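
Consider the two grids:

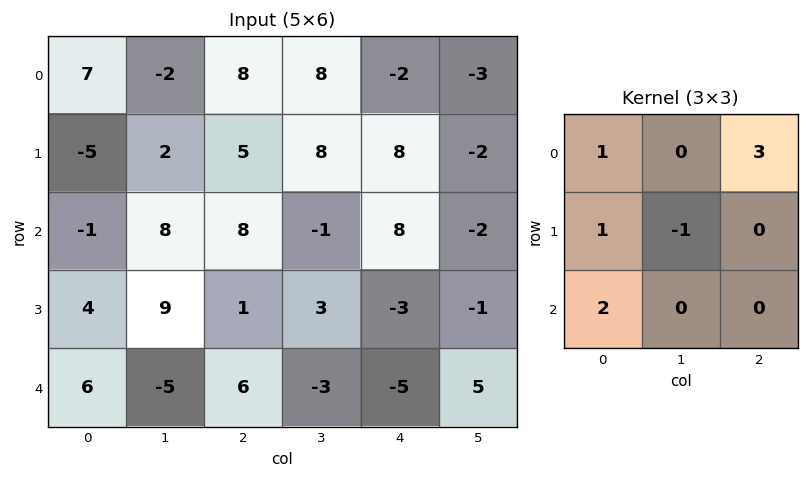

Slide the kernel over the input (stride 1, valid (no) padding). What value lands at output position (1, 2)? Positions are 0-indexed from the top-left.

The receptive field on the input at this output position is [5 8 8 / 8 -1 8 / 1 3 -3]. Elementwise product with the kernel and sum: 5·1 + 8·3 + 8·1 + -1·-1 + 1·2.

40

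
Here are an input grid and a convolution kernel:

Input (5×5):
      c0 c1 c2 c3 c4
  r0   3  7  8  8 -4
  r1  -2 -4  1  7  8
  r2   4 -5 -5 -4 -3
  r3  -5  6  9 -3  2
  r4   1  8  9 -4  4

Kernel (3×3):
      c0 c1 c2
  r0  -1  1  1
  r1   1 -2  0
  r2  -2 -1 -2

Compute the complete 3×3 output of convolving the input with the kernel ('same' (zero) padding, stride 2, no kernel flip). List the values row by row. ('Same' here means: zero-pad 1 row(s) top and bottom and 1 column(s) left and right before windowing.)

Output[0,0]: The receptive field on the zero-padded input at this output position is [0 0 0 / 0 3 7 / 0 -2 -4]. Elementwise product with the kernel and sum: 0·-1 + 0·1 + 0·1 + 0·1 + 3·-2 + 0·-2 + -2·-1 + -4·-2.
Output[0,1]: The receptive field on the zero-padded input at this output position is [0 0 0 / 7 8 8 / -4 1 7]. Elementwise product with the kernel and sum: 0·-1 + 0·1 + 0·1 + 7·1 + 8·-2 + -4·-2 + 1·-1 + 7·-2.

4 -16 -6
-21 2 7
-1 -10 -7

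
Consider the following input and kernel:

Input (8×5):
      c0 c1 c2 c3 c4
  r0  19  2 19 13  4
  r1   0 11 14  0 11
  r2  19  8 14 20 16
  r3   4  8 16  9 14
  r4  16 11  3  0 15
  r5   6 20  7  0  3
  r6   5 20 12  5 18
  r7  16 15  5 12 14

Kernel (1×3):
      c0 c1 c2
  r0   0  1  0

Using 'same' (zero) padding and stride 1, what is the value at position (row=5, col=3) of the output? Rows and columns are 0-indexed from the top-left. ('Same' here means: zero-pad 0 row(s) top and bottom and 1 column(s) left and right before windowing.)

0

The receptive field on the zero-padded input at this output position is [7 0 3]. Elementwise product with the kernel and sum: 0·1.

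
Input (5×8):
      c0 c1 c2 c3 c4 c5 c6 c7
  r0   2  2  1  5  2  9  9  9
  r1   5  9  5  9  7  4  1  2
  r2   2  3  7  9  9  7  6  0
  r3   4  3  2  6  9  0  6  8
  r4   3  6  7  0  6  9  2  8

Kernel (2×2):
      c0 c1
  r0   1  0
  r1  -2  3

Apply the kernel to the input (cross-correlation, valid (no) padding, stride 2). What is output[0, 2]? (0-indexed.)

The receptive field on the input at this output position is [2 9 / 7 4]. Elementwise product with the kernel and sum: 2·1 + 7·-2 + 4·3.

0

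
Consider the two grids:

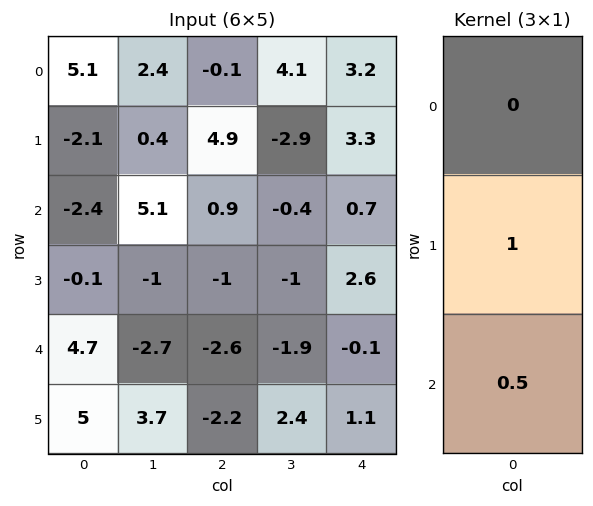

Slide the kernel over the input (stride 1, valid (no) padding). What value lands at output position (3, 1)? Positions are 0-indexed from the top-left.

The receptive field on the input at this output position is [-1 / -2.7 / 3.7]. Elementwise product with the kernel and sum: -2.7·1 + 3.7·0.5.

-0.85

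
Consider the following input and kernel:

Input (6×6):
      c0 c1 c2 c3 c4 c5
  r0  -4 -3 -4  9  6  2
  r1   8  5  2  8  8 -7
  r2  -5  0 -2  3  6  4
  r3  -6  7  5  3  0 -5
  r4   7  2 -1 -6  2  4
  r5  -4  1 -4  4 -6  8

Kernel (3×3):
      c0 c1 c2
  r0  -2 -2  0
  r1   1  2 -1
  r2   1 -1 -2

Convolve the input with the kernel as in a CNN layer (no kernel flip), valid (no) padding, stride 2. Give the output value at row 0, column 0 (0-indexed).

29

The receptive field on the input at this output position is [-4 -3 -4 / 8 5 2 / -5 0 -2]. Elementwise product with the kernel and sum: -4·-2 + -3·-2 + 8·1 + 5·2 + 2·-1 + -5·1 + 0·-1 + -2·-2.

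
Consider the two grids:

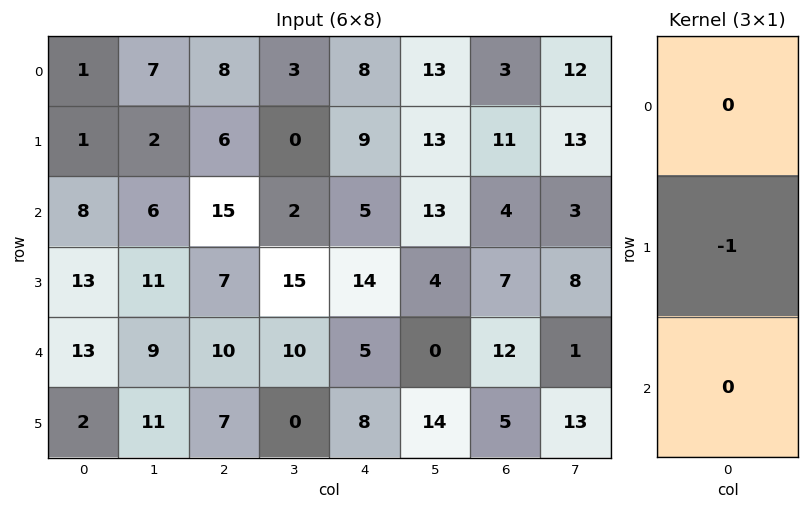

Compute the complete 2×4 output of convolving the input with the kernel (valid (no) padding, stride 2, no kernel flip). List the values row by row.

Output[0,0]: The receptive field on the input at this output position is [1 / 1 / 8]. Elementwise product with the kernel and sum: 1·-1.
Output[0,1]: The receptive field on the input at this output position is [8 / 6 / 15]. Elementwise product with the kernel and sum: 6·-1.

-1 -6 -9 -11
-13 -7 -14 -7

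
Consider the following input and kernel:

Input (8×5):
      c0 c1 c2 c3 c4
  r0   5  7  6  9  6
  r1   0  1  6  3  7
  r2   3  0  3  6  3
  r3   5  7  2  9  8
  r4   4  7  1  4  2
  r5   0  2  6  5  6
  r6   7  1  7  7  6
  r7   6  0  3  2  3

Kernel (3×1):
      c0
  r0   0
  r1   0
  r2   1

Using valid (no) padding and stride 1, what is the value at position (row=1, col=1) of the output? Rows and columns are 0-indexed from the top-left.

The receptive field on the input at this output position is [1 / 0 / 7]. Elementwise product with the kernel and sum: 7·1.

7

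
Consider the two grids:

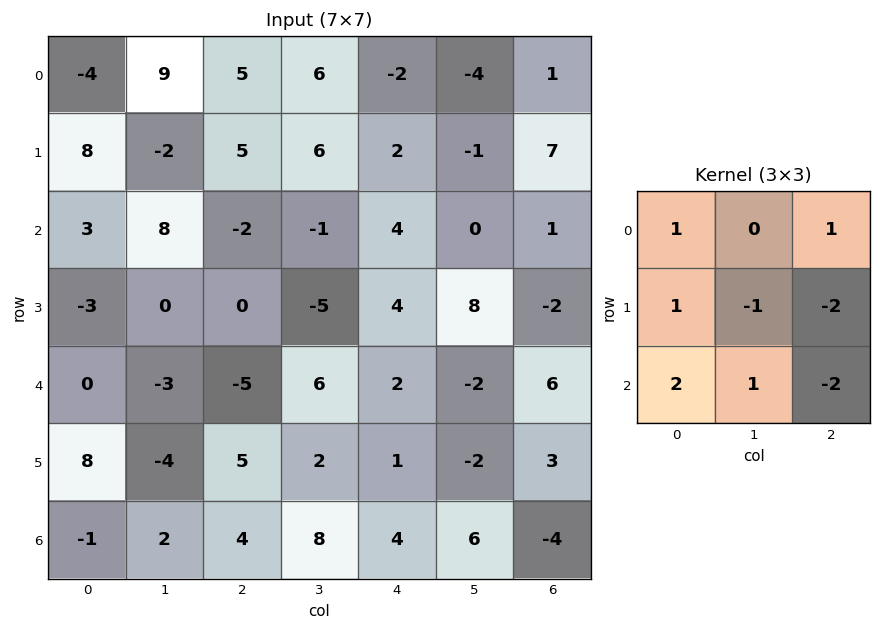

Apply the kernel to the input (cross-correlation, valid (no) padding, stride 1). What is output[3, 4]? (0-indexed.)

-12

The receptive field on the input at this output position is [4 8 -2 / 2 -2 6 / 1 -2 3]. Elementwise product with the kernel and sum: 4·1 + -2·1 + 2·1 + -2·-1 + 6·-2 + 1·2 + -2·1 + 3·-2.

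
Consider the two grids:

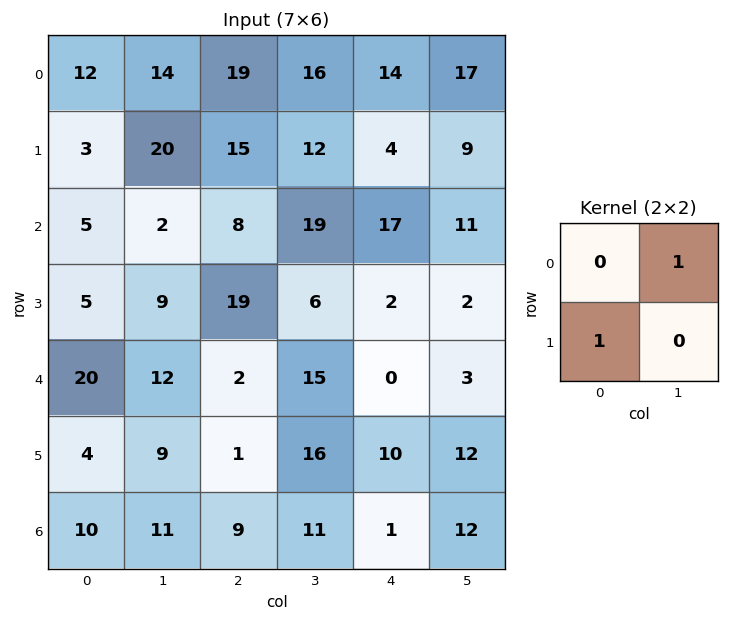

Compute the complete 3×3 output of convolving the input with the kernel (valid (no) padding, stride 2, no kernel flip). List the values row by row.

Output[0,0]: The receptive field on the input at this output position is [12 14 / 3 20]. Elementwise product with the kernel and sum: 14·1 + 3·1.
Output[0,1]: The receptive field on the input at this output position is [19 16 / 15 12]. Elementwise product with the kernel and sum: 16·1 + 15·1.

17 31 21
7 38 13
16 16 13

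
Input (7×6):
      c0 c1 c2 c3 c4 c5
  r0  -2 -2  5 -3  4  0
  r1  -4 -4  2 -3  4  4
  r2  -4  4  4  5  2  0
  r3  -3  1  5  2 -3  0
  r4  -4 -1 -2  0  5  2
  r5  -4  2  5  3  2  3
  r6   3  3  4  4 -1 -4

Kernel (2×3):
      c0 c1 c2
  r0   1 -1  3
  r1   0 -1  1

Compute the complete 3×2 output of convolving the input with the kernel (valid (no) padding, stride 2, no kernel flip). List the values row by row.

Output[0,0]: The receptive field on the input at this output position is [-2 -2 5 / -4 -4 2]. Elementwise product with the kernel and sum: -2·1 + -2·-1 + 5·3 + -4·-1 + 2·1.
Output[0,1]: The receptive field on the input at this output position is [5 -3 4 / 2 -3 4]. Elementwise product with the kernel and sum: 5·1 + -3·-1 + 4·3 + -3·-1 + 4·1.

21 27
8 0
-6 12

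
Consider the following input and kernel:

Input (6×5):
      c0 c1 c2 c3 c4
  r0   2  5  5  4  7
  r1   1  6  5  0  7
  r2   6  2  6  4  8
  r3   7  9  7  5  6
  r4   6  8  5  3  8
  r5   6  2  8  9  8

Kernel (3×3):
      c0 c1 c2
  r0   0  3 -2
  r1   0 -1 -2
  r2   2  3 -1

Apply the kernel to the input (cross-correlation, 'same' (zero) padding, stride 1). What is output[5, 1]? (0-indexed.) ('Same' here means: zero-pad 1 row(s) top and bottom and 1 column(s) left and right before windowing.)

-4

The receptive field on the zero-padded input at this output position is [6 8 5 / 6 2 8 / 0 0 0]. Elementwise product with the kernel and sum: 8·3 + 5·-2 + 2·-1 + 8·-2 + 0·2 + 0·3 + 0·-1.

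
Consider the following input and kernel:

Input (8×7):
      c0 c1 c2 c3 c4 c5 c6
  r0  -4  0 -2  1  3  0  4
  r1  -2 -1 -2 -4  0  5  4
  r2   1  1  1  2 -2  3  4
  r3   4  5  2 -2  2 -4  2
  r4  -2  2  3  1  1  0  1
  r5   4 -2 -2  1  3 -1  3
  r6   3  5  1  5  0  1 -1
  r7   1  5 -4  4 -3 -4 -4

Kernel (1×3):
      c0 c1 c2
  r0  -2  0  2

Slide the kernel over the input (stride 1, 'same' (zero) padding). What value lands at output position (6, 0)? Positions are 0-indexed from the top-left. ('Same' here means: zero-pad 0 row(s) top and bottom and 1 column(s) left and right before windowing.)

The receptive field on the zero-padded input at this output position is [0 3 5]. Elementwise product with the kernel and sum: 0·-2 + 5·2.

10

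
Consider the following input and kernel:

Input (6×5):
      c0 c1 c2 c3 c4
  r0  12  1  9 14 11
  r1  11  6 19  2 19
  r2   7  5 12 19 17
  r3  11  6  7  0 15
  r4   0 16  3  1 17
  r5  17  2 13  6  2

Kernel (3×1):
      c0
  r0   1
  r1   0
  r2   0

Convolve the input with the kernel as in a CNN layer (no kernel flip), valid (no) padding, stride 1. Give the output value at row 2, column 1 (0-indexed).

The receptive field on the input at this output position is [5 / 6 / 16]. Elementwise product with the kernel and sum: 5·1.

5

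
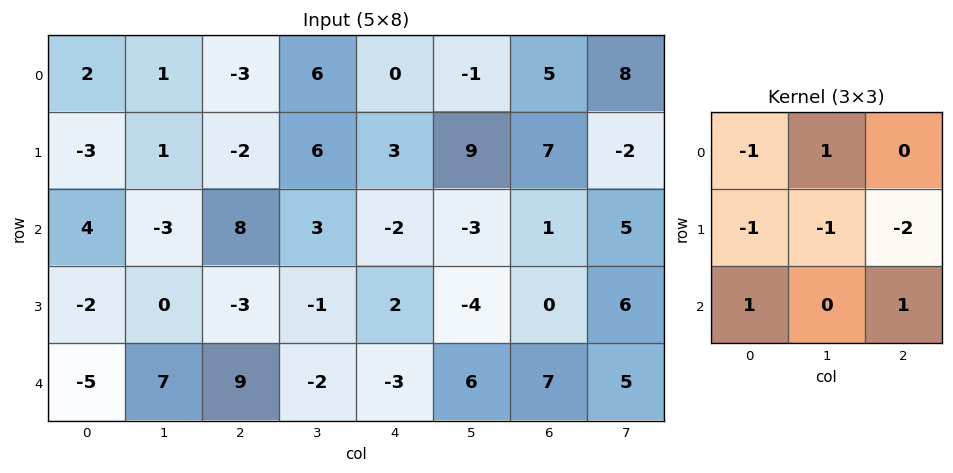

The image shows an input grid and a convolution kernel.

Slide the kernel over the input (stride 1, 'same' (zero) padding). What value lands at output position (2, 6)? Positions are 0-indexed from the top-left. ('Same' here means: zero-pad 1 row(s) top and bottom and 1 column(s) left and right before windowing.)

The receptive field on the zero-padded input at this output position is [9 7 -2 / -3 1 5 / -4 0 6]. Elementwise product with the kernel and sum: 9·-1 + 7·1 + -3·-1 + 1·-1 + 5·-2 + -4·1 + 6·1.

-8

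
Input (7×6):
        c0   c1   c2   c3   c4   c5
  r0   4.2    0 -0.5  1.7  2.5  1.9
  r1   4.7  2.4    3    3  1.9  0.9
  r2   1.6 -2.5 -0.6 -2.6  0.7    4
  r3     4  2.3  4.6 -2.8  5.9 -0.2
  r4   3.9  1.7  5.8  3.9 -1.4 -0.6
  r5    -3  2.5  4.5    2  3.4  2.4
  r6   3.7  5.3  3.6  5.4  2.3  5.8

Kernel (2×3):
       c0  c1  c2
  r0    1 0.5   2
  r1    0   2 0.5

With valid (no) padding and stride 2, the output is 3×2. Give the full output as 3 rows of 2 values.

Output[0,0]: The receptive field on the input at this output position is [4.2 0 -0.5 / 4.7 2.4 3]. Elementwise product with the kernel and sum: 4.2·1 + 0·0.5 + -0.5·2 + 2.4·2 + 3·0.5.
Output[0,1]: The receptive field on the input at this output position is [-0.5 1.7 2.5 / 3 3 1.9]. Elementwise product with the kernel and sum: -0.5·1 + 1.7·0.5 + 2.5·2 + 3·2 + 1.9·0.5.

9.5 12.3
6.05 -3.15
23.6 10.65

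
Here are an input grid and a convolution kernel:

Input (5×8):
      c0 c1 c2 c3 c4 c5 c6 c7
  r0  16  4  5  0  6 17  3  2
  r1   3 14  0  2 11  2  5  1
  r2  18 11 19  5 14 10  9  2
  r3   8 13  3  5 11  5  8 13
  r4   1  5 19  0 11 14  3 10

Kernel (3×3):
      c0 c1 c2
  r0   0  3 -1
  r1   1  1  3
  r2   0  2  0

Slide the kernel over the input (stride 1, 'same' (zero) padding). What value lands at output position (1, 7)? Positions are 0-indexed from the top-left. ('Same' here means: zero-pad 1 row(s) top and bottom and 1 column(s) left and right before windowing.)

16

The receptive field on the zero-padded input at this output position is [3 2 0 / 5 1 0 / 9 2 0]. Elementwise product with the kernel and sum: 2·3 + 0·-1 + 5·1 + 1·1 + 0·3 + 2·2.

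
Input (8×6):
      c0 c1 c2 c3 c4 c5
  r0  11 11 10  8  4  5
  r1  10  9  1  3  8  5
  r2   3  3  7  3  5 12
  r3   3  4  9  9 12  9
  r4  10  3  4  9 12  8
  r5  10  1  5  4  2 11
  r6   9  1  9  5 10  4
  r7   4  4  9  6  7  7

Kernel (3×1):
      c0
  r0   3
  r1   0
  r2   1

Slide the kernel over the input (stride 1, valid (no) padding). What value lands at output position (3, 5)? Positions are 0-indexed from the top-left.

The receptive field on the input at this output position is [9 / 8 / 11]. Elementwise product with the kernel and sum: 9·3 + 11·1.

38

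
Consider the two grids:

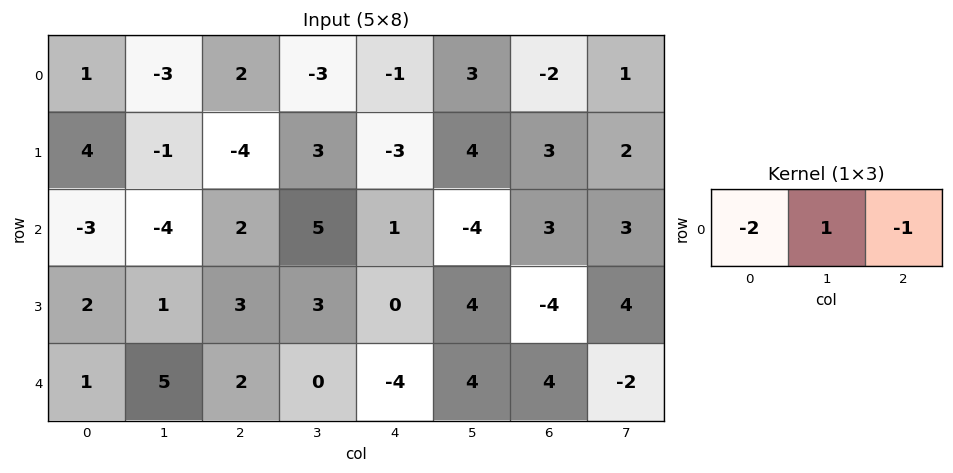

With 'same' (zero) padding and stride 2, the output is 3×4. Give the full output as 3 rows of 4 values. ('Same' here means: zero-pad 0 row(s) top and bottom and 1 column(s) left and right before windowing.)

4 11 2 -9
1 5 -5 8
-4 -8 -8 -2

Output[0,0]: The receptive field on the zero-padded input at this output position is [0 1 -3]. Elementwise product with the kernel and sum: 0·-2 + 1·1 + -3·-1.
Output[0,1]: The receptive field on the zero-padded input at this output position is [-3 2 -3]. Elementwise product with the kernel and sum: -3·-2 + 2·1 + -3·-1.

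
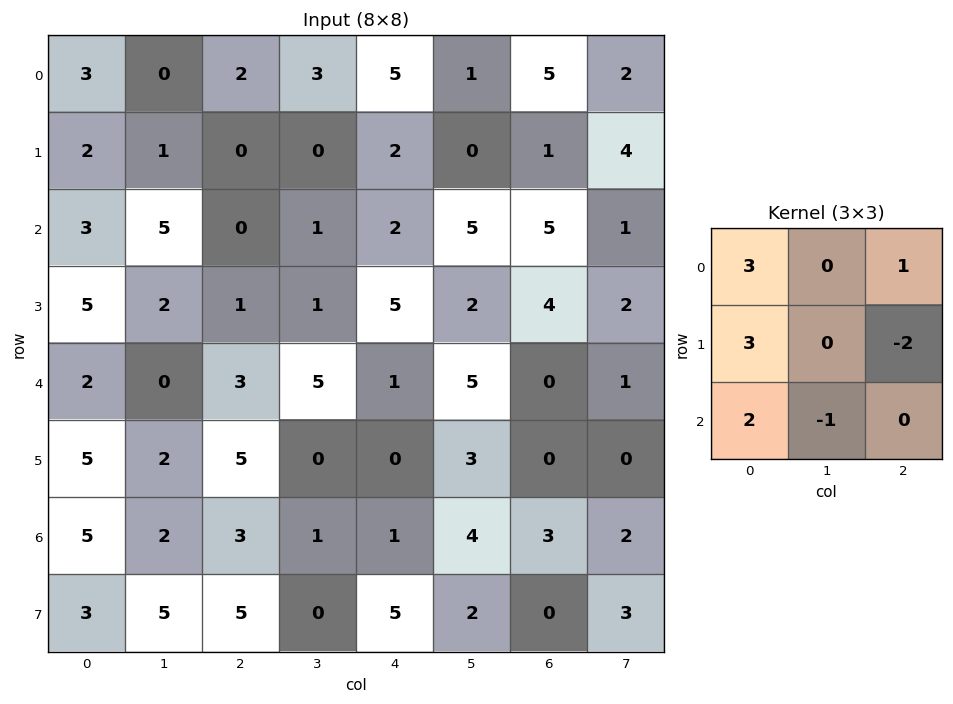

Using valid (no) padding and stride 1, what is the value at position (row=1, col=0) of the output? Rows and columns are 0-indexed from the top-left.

The receptive field on the input at this output position is [2 1 0 / 3 5 0 / 5 2 1]. Elementwise product with the kernel and sum: 2·3 + 0·1 + 3·3 + 0·-2 + 5·2 + 2·-1.

23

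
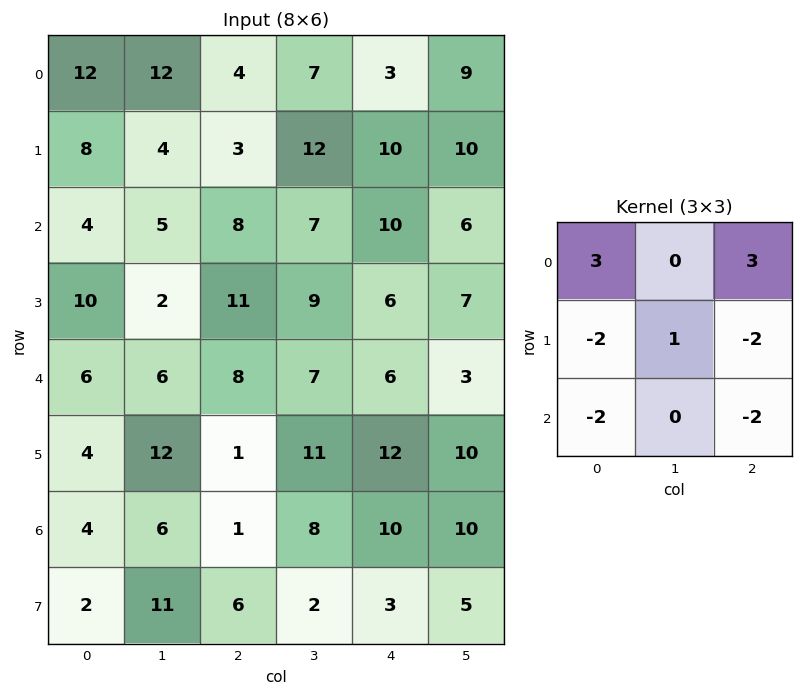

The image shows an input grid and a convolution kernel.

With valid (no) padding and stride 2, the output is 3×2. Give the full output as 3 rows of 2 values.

6 -29
-32 1
34 5

Output[0,0]: The receptive field on the input at this output position is [12 12 4 / 8 4 3 / 4 5 8]. Elementwise product with the kernel and sum: 12·3 + 4·3 + 8·-2 + 4·1 + 3·-2 + 4·-2 + 8·-2.
Output[0,1]: The receptive field on the input at this output position is [4 7 3 / 3 12 10 / 8 7 10]. Elementwise product with the kernel and sum: 4·3 + 3·3 + 3·-2 + 12·1 + 10·-2 + 8·-2 + 10·-2.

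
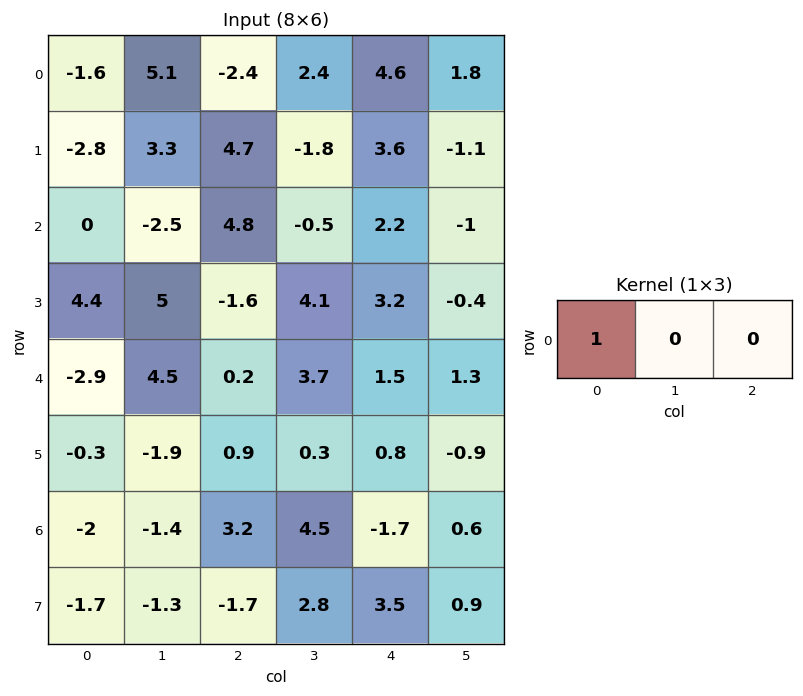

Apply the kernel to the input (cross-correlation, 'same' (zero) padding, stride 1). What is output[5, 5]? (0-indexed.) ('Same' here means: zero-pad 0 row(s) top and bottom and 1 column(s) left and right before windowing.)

0.8

The receptive field on the zero-padded input at this output position is [0.8 -0.9 0]. Elementwise product with the kernel and sum: 0.8·1.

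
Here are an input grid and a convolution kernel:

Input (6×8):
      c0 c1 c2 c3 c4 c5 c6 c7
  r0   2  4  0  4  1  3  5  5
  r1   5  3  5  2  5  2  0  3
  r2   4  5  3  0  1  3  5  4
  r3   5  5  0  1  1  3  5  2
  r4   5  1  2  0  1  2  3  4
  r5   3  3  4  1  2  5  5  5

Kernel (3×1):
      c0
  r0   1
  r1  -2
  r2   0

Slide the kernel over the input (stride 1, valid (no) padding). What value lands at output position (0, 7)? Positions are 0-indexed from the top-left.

The receptive field on the input at this output position is [5 / 3 / 4]. Elementwise product with the kernel and sum: 5·1 + 3·-2.

-1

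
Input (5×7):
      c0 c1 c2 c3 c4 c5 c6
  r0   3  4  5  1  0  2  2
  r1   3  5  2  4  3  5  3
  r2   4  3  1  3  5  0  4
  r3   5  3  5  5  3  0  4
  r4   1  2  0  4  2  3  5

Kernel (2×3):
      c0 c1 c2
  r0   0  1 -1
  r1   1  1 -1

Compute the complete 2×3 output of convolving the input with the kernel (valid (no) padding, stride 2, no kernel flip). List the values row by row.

Output[0,0]: The receptive field on the input at this output position is [3 4 5 / 3 5 2]. Elementwise product with the kernel and sum: 4·1 + 5·-1 + 3·1 + 5·1 + 2·-1.
Output[0,1]: The receptive field on the input at this output position is [5 1 0 / 2 4 3]. Elementwise product with the kernel and sum: 1·1 + 0·-1 + 2·1 + 4·1 + 3·-1.

5 4 5
5 5 -5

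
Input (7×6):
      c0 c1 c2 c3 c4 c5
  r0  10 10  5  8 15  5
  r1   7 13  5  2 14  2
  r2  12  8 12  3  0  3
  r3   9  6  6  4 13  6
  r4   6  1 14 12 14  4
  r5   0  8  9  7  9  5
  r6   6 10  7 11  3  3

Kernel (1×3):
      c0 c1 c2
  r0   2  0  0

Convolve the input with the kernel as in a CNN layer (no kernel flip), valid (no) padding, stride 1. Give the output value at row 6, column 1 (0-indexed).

The receptive field on the input at this output position is [10 7 11]. Elementwise product with the kernel and sum: 10·2.

20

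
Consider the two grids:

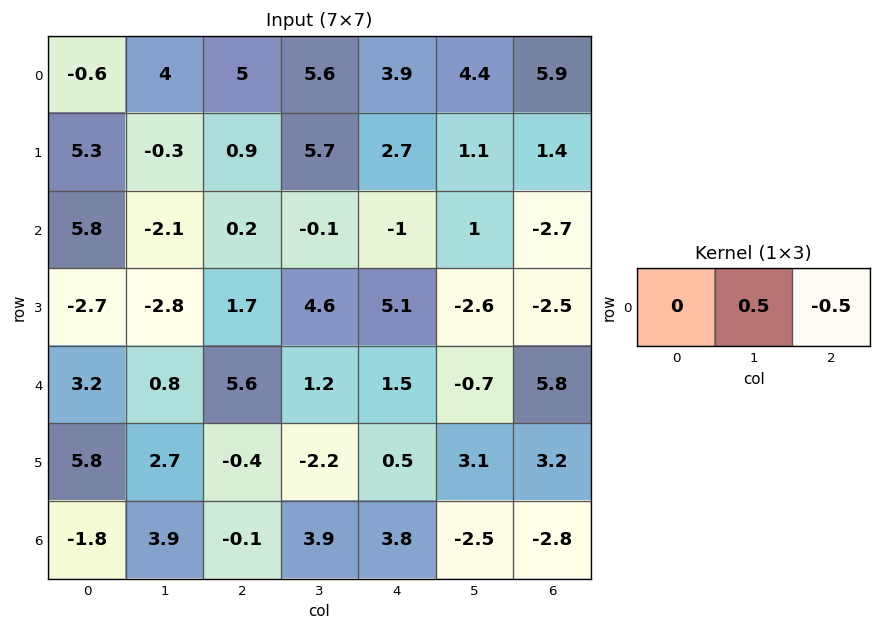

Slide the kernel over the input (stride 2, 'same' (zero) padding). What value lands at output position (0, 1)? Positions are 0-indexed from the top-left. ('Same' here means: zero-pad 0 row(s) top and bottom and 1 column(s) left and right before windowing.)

The receptive field on the zero-padded input at this output position is [4 5 5.6]. Elementwise product with the kernel and sum: 5·0.5 + 5.6·-0.5.

-0.3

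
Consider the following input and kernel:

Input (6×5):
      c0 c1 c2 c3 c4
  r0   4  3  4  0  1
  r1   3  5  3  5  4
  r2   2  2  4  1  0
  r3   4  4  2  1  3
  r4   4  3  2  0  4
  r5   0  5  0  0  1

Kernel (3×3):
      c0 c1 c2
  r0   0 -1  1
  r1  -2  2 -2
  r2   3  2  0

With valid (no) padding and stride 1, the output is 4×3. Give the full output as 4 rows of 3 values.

9 -4 11
10 20 1
16 4 -3
2 12 -10

Output[0,0]: The receptive field on the input at this output position is [4 3 4 / 3 5 3 / 2 2 4]. Elementwise product with the kernel and sum: 3·-1 + 4·1 + 3·-2 + 5·2 + 3·-2 + 2·3 + 2·2.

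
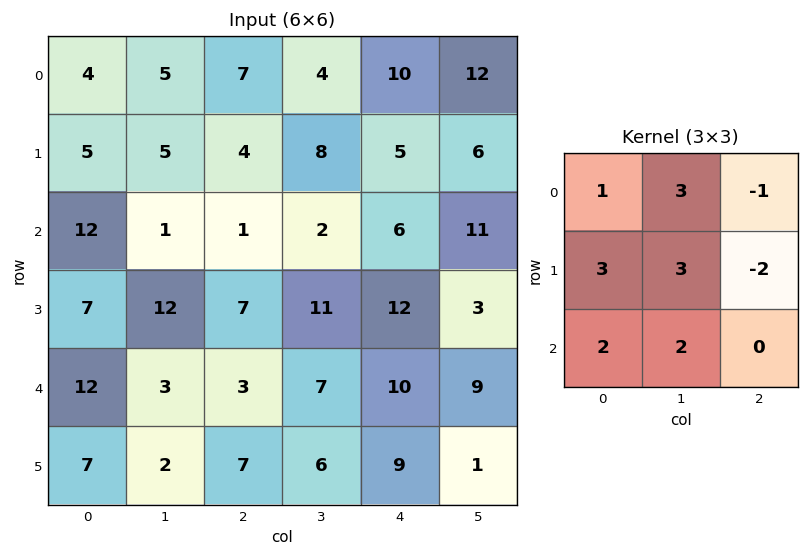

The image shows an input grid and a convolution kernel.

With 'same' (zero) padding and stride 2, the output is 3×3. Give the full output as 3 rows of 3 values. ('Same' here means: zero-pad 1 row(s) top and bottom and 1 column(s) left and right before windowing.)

Output[0,0]: The receptive field on the zero-padded input at this output position is [0 0 0 / 0 4 5 / 0 5 5]. Elementwise product with the kernel and sum: 0·1 + 0·3 + 0·-1 + 0·3 + 4·3 + 5·-2 + 0·2 + 5·2.
Output[0,1]: The receptive field on the zero-padded input at this output position is [0 0 0 / 5 7 4 / 5 4 8]. Elementwise product with the kernel and sum: 0·1 + 0·3 + 0·-1 + 5·3 + 7·3 + 4·-2 + 5·2 + 4·2.

12 46 44
58 49 65
53 44 107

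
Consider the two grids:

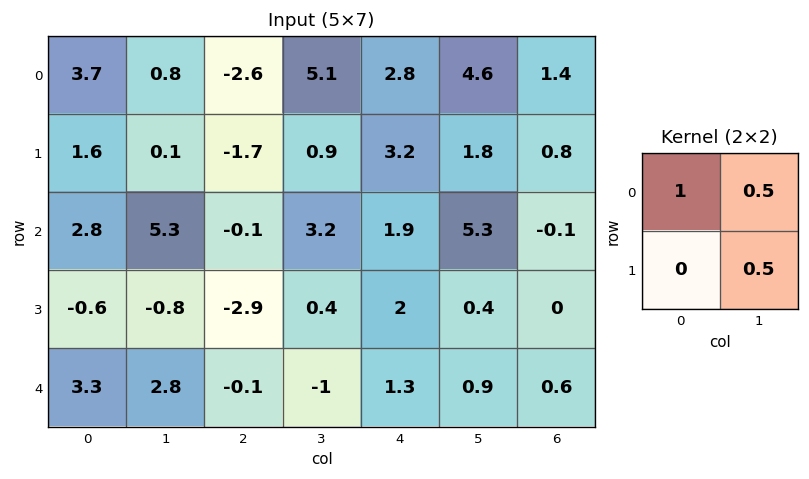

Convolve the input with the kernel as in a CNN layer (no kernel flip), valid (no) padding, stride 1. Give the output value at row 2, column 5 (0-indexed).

5.25

The receptive field on the input at this output position is [5.3 -0.1 / 0.4 0]. Elementwise product with the kernel and sum: 5.3·1 + -0.1·0.5 + 0·0.5.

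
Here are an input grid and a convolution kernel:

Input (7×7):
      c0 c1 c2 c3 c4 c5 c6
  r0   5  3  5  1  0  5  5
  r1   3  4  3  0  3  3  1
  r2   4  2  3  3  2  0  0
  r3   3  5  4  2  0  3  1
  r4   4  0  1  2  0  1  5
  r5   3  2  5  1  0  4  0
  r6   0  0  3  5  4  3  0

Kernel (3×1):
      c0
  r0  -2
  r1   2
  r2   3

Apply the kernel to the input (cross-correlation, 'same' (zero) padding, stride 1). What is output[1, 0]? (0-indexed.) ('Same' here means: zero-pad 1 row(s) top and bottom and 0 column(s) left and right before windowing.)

8

The receptive field on the zero-padded input at this output position is [5 / 3 / 4]. Elementwise product with the kernel and sum: 5·-2 + 3·2 + 4·3.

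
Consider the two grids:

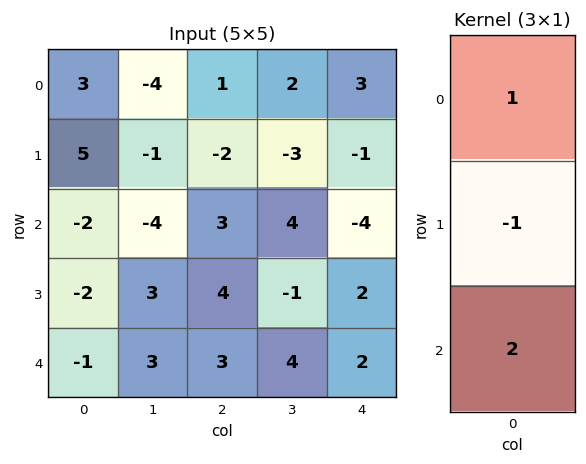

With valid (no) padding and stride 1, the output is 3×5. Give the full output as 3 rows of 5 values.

Output[0,0]: The receptive field on the input at this output position is [3 / 5 / -2]. Elementwise product with the kernel and sum: 3·1 + 5·-1 + -2·2.

-6 -11 9 13 -4
3 9 3 -9 7
-2 -1 5 13 -2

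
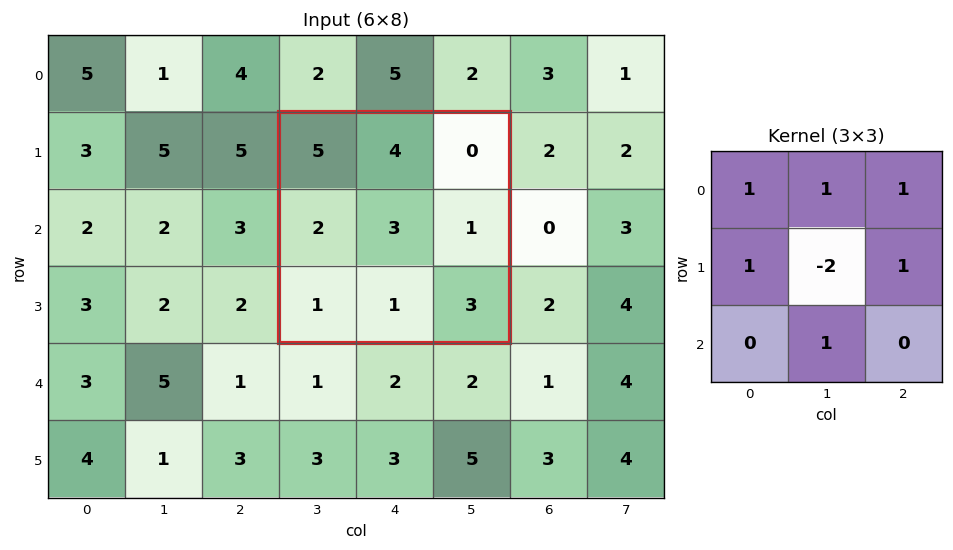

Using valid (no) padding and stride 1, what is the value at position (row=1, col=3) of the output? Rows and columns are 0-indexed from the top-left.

7

The receptive field on the input at this output position is [5 4 0 / 2 3 1 / 1 1 3]. Elementwise product with the kernel and sum: 5·1 + 4·1 + 0·1 + 2·1 + 3·-2 + 1·1 + 1·1.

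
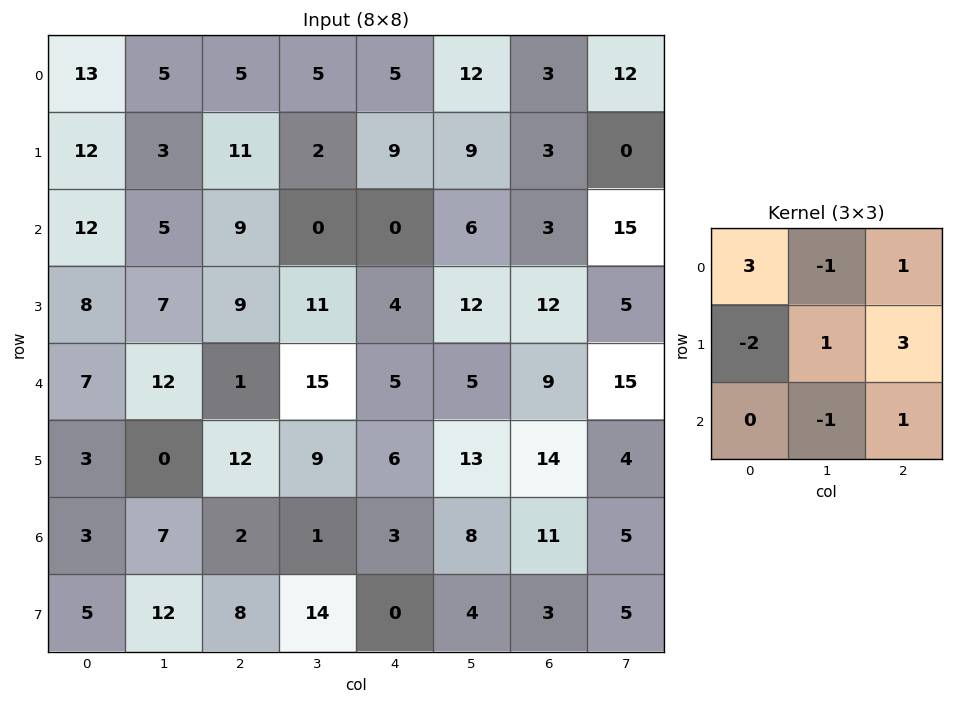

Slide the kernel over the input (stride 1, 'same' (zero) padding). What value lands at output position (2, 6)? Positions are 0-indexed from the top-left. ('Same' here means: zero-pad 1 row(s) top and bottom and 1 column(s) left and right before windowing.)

The receptive field on the zero-padded input at this output position is [9 3 0 / 6 3 15 / 12 12 5]. Elementwise product with the kernel and sum: 9·3 + 3·-1 + 0·1 + 6·-2 + 3·1 + 15·3 + 12·-1 + 5·1.

53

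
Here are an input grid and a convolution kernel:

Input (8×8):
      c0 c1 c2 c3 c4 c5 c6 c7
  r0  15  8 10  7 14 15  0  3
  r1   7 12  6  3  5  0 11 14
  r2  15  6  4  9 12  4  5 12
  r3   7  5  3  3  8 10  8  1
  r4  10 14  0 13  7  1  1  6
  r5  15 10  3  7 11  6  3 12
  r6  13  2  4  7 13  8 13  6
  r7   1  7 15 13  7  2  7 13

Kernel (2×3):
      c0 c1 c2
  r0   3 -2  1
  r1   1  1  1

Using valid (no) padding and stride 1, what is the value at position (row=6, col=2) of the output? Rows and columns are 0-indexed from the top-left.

The receptive field on the input at this output position is [4 7 13 / 15 13 7]. Elementwise product with the kernel and sum: 4·3 + 7·-2 + 13·1 + 15·1 + 13·1 + 7·1.

46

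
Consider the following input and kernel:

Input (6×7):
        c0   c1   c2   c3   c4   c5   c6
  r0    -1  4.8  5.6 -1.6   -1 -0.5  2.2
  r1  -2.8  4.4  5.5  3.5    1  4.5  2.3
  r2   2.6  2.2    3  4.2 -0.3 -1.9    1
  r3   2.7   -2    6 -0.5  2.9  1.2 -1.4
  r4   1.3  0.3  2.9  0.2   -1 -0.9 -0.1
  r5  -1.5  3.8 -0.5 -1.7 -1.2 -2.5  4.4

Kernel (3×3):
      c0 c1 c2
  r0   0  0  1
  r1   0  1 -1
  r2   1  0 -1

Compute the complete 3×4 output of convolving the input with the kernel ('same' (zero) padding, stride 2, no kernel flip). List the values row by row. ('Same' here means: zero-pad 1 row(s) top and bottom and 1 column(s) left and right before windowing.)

Output[0,0]: The receptive field on the zero-padded input at this output position is [0 0 0 / 0 -1 4.8 / 0 -2.8 4.4]. Elementwise product with the kernel and sum: 0·1 + -1·1 + 4.8·-1 + 0·1 + 4.4·-1.

-10.2 8.1 -1.5 6.7
6.8 0.8 4.4 2.2
-4.8 7.7 1.9 -2.6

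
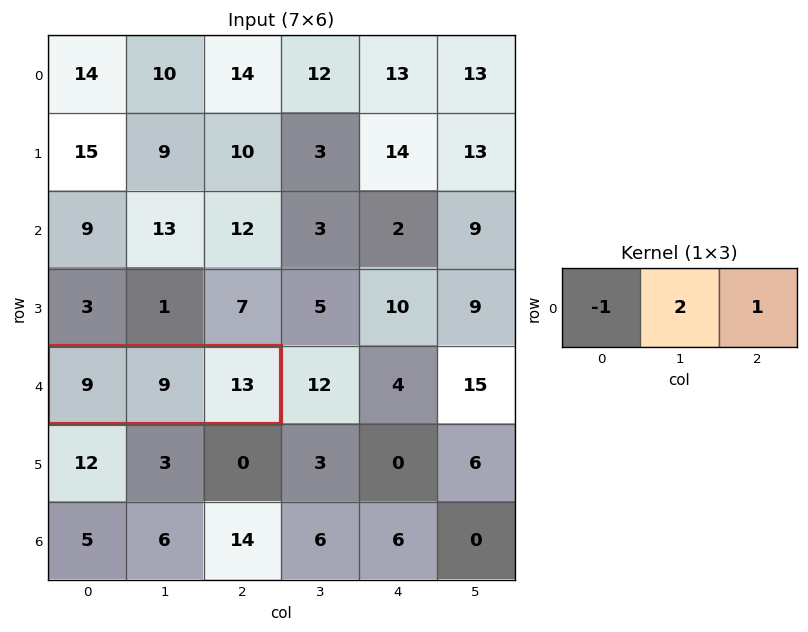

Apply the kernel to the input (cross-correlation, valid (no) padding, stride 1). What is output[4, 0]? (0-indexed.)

The receptive field on the input at this output position is [9 9 13]. Elementwise product with the kernel and sum: 9·-1 + 9·2 + 13·1.

22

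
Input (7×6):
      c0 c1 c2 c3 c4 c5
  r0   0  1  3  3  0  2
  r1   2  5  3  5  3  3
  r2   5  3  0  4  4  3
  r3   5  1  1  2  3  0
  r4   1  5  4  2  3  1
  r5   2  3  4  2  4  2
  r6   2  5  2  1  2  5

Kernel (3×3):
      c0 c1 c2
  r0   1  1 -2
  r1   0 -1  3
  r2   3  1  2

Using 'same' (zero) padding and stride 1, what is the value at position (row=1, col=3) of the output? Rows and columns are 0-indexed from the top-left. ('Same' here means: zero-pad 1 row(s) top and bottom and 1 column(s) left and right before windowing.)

The receptive field on the zero-padded input at this output position is [3 3 0 / 3 5 3 / 0 4 4]. Elementwise product with the kernel and sum: 3·1 + 3·1 + 0·-2 + 5·-1 + 3·3 + 0·3 + 4·1 + 4·2.

22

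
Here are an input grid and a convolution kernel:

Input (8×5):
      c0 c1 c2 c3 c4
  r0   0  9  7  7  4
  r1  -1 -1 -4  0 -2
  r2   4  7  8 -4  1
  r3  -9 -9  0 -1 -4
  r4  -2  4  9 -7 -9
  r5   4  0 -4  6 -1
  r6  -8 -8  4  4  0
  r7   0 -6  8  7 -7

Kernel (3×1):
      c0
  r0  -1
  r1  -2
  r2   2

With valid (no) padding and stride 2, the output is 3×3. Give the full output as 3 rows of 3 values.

10 17 2
10 10 -11
-22 7 11

Output[0,0]: The receptive field on the input at this output position is [0 / -1 / 4]. Elementwise product with the kernel and sum: 0·-1 + -1·-2 + 4·2.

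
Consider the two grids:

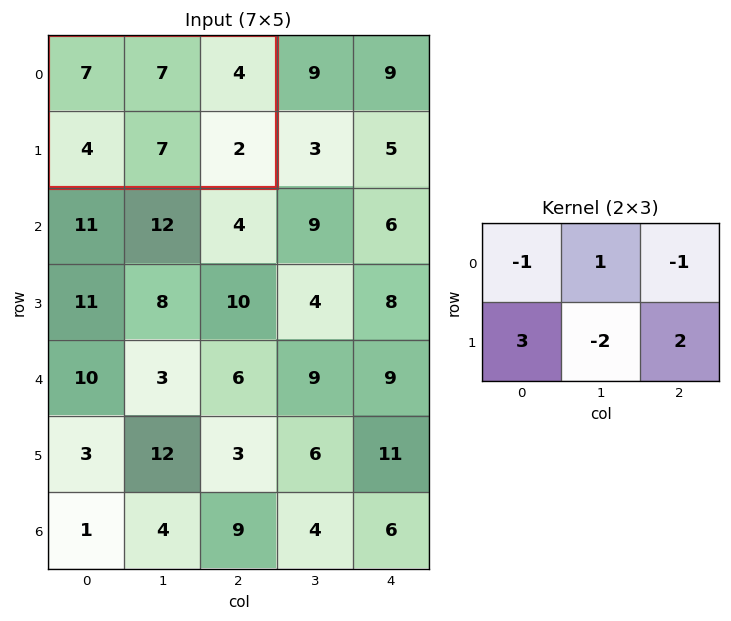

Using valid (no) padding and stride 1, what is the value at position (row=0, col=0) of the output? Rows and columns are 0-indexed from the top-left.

-2

The receptive field on the input at this output position is [7 7 4 / 4 7 2]. Elementwise product with the kernel and sum: 7·-1 + 7·1 + 4·-1 + 4·3 + 7·-2 + 2·2.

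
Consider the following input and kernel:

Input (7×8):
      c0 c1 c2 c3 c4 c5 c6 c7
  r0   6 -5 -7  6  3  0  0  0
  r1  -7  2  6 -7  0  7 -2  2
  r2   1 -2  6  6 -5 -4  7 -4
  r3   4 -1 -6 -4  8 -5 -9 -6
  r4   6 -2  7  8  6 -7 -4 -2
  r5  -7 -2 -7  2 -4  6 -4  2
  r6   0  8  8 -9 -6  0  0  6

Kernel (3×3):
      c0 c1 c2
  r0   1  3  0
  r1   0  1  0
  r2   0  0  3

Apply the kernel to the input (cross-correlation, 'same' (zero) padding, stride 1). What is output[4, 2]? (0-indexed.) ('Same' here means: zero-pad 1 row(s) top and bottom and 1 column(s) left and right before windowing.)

The receptive field on the zero-padded input at this output position is [-1 -6 -4 / -2 7 8 / -2 -7 2]. Elementwise product with the kernel and sum: -1·1 + -6·3 + 7·1 + 2·3.

-6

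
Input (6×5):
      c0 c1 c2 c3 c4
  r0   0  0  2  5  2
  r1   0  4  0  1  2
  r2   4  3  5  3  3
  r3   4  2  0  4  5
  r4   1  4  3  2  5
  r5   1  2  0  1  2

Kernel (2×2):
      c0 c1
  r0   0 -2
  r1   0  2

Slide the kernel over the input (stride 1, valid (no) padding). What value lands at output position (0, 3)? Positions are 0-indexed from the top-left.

The receptive field on the input at this output position is [5 2 / 1 2]. Elementwise product with the kernel and sum: 2·-2 + 2·2.

0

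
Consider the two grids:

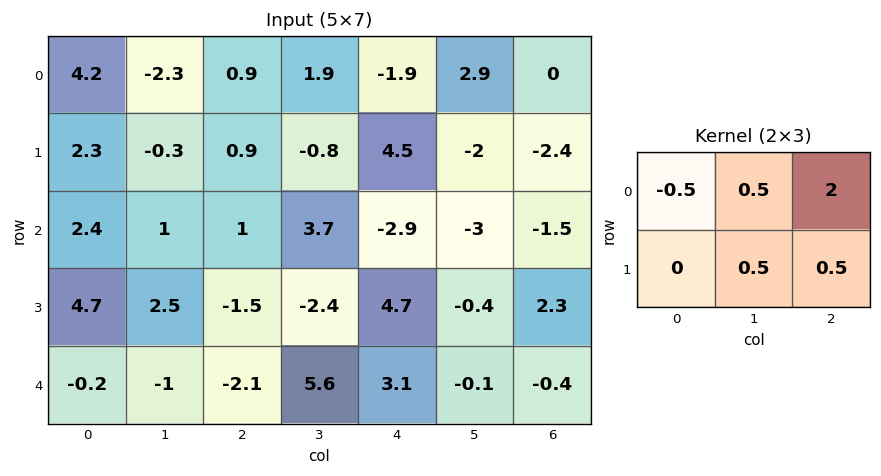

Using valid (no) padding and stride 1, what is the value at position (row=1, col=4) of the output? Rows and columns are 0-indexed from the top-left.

The receptive field on the input at this output position is [4.5 -2 -2.4 / -2.9 -3 -1.5]. Elementwise product with the kernel and sum: 4.5·-0.5 + -2·0.5 + -2.4·2 + -3·0.5 + -1.5·0.5.

-10.3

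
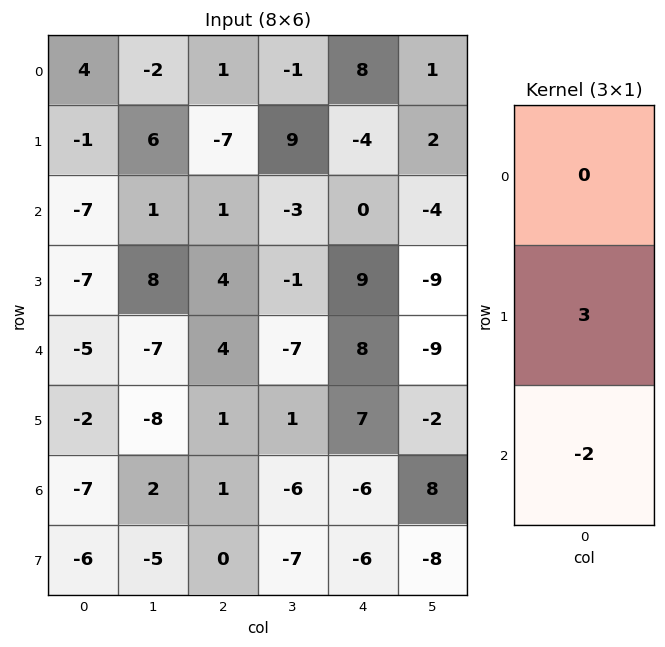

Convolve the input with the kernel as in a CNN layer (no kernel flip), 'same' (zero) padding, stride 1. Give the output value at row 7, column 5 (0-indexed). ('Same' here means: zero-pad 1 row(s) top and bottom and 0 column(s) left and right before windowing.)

The receptive field on the zero-padded input at this output position is [8 / -8 / 0]. Elementwise product with the kernel and sum: -8·3 + 0·-2.

-24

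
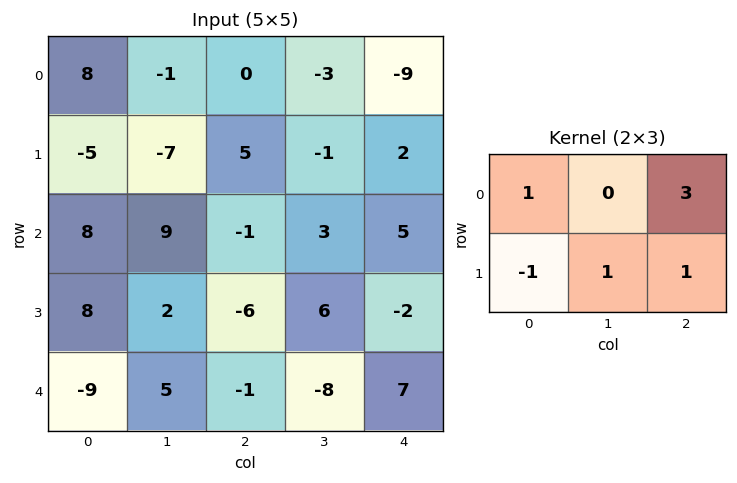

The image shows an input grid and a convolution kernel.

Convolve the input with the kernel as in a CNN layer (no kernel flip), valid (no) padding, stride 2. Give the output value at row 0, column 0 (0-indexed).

11

The receptive field on the input at this output position is [8 -1 0 / -5 -7 5]. Elementwise product with the kernel and sum: 8·1 + 0·3 + -5·-1 + -7·1 + 5·1.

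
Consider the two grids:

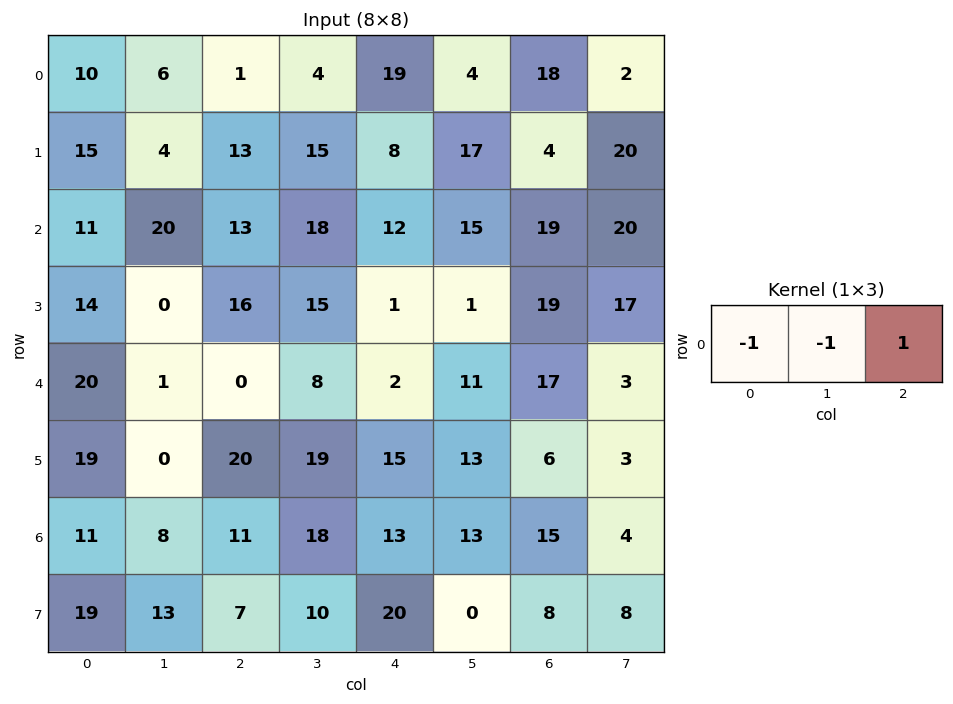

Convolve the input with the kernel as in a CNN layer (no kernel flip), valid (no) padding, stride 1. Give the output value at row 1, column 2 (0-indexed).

-20

The receptive field on the input at this output position is [13 15 8]. Elementwise product with the kernel and sum: 13·-1 + 15·-1 + 8·1.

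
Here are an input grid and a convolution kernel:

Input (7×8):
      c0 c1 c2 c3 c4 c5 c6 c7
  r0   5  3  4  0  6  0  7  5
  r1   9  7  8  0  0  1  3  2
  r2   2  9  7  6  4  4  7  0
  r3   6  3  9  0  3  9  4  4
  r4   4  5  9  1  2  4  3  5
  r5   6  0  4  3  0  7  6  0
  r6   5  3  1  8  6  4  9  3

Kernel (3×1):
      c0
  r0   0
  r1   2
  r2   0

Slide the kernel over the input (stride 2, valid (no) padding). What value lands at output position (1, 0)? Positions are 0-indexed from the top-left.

12

The receptive field on the input at this output position is [2 / 6 / 4]. Elementwise product with the kernel and sum: 6·2.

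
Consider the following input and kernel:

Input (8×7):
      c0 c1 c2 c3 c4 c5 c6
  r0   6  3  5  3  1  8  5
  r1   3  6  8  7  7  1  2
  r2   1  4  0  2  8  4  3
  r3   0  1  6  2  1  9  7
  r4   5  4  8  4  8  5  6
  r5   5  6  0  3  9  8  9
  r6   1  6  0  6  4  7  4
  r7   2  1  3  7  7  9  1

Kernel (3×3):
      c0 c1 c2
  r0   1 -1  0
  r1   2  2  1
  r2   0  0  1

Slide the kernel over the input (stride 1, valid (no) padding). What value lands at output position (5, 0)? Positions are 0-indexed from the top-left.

The receptive field on the input at this output position is [5 6 0 / 1 6 0 / 2 1 3]. Elementwise product with the kernel and sum: 5·1 + 6·-1 + 1·2 + 6·2 + 0·1 + 3·1.

16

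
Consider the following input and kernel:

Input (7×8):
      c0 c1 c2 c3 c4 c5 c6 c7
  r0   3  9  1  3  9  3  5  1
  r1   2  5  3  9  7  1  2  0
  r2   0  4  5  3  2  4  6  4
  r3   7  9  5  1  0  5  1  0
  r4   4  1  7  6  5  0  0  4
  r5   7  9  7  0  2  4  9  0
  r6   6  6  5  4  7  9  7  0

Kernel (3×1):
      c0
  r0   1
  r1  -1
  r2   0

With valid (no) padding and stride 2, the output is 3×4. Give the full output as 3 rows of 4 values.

Output[0,0]: The receptive field on the input at this output position is [3 / 2 / 0]. Elementwise product with the kernel and sum: 3·1 + 2·-1.

1 -2 2 3
-7 0 2 5
-3 0 3 -9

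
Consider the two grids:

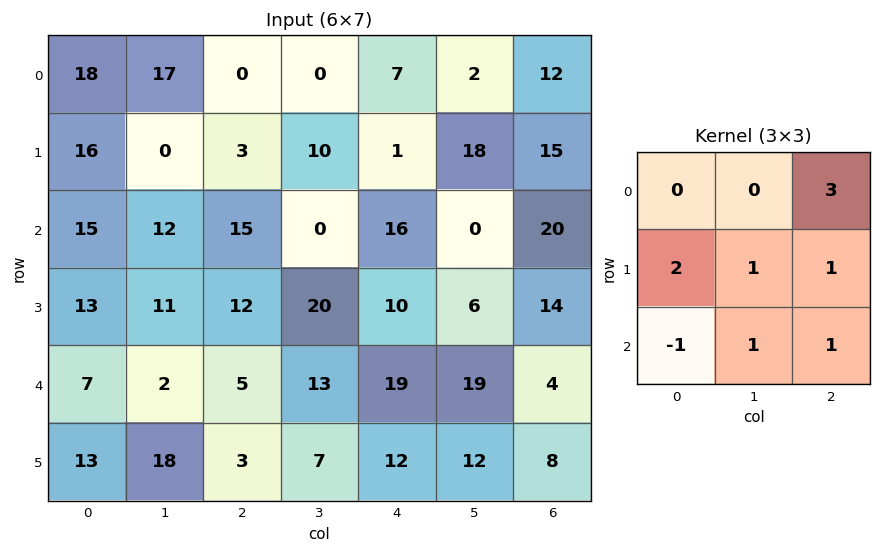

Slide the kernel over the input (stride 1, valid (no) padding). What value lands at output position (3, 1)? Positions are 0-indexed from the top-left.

The receptive field on the input at this output position is [11 12 20 / 2 5 13 / 18 3 7]. Elementwise product with the kernel and sum: 20·3 + 2·2 + 5·1 + 13·1 + 18·-1 + 3·1 + 7·1.

74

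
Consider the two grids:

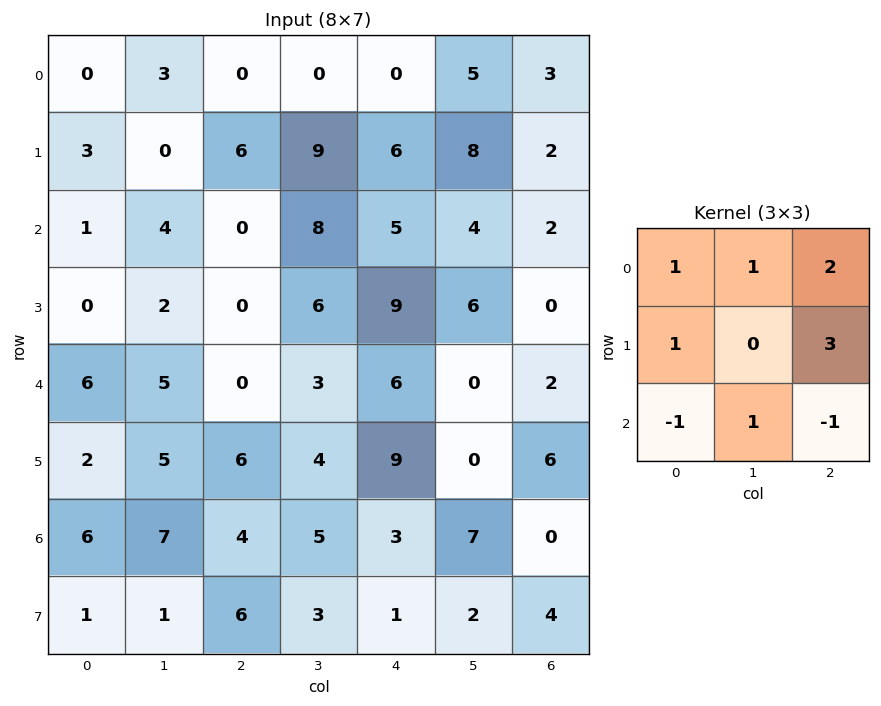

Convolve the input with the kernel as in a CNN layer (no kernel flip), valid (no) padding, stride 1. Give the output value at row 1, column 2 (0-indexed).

The receptive field on the input at this output position is [6 9 6 / 0 8 5 / 0 6 9]. Elementwise product with the kernel and sum: 6·1 + 9·1 + 6·2 + 0·1 + 5·3 + 0·-1 + 6·1 + 9·-1.

39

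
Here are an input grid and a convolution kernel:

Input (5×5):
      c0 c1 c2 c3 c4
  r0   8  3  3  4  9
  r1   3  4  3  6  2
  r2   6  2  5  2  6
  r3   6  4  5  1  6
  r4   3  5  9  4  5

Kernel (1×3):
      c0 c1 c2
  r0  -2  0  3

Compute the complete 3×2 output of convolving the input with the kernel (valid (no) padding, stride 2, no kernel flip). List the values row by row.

-7 21
3 8
21 -3

Output[0,0]: The receptive field on the input at this output position is [8 3 3]. Elementwise product with the kernel and sum: 8·-2 + 3·3.
Output[0,1]: The receptive field on the input at this output position is [3 4 9]. Elementwise product with the kernel and sum: 3·-2 + 9·3.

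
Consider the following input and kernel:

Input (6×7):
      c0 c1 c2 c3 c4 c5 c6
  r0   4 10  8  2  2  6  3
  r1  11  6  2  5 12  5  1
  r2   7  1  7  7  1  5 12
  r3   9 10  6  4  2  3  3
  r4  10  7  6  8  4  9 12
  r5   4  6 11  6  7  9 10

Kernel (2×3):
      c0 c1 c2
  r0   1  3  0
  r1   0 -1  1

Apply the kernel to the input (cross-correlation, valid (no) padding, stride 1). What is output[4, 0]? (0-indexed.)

The receptive field on the input at this output position is [10 7 6 / 4 6 11]. Elementwise product with the kernel and sum: 10·1 + 7·3 + 6·-1 + 11·1.

36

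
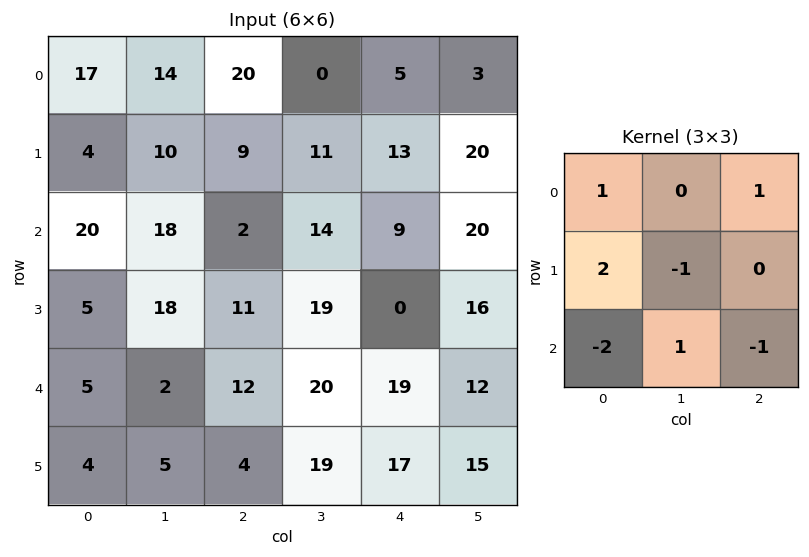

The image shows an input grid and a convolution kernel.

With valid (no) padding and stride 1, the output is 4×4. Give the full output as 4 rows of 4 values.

Output[0,0]: The receptive field on the input at this output position is [17 14 20 / 4 10 9 / 20 18 2]. Elementwise product with the kernel and sum: 17·1 + 20·1 + 4·2 + 10·-1 + 20·-2 + 18·1 + 2·-1.
Output[0,1]: The receptive field on the input at this output position is [14 20 0 / 10 9 11 / 18 2 14]. Elementwise product with the kernel and sum: 14·1 + 0·1 + 10·2 + 9·-1 + 18·-2 + 2·1 + 14·-1.

11 -23 33 -27
32 11 9 -4
-6 45 -9 39
17 4 9 20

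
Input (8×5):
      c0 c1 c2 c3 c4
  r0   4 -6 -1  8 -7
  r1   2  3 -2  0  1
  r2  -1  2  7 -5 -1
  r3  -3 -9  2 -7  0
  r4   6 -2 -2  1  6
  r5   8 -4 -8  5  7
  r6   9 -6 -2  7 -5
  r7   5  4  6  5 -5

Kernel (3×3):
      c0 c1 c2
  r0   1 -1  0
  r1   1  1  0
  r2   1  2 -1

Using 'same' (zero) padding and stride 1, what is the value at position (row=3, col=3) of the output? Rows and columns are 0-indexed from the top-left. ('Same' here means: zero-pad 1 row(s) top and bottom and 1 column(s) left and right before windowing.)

1

The receptive field on the zero-padded input at this output position is [7 -5 -1 / 2 -7 0 / -2 1 6]. Elementwise product with the kernel and sum: 7·1 + -5·-1 + 2·1 + -7·1 + -2·1 + 1·2 + 6·-1.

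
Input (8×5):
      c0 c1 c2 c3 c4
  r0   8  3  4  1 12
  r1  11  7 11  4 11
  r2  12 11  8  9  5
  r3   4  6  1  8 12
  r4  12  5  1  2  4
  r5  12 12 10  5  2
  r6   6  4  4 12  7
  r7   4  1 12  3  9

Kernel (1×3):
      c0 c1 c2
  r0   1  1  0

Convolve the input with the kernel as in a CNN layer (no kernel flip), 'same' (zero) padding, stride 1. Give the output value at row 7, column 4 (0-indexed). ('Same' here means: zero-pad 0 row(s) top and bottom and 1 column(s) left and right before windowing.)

12

The receptive field on the zero-padded input at this output position is [3 9 0]. Elementwise product with the kernel and sum: 3·1 + 9·1.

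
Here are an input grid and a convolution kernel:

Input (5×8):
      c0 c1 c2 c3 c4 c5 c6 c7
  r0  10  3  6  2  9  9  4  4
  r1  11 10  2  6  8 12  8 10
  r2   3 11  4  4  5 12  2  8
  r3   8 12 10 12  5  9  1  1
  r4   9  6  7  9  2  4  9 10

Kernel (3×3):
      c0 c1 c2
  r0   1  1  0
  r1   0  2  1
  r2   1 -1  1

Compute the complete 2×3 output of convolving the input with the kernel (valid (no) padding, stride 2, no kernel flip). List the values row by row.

31 33 45
58 37 43

Output[0,0]: The receptive field on the input at this output position is [10 3 6 / 11 10 2 / 3 11 4]. Elementwise product with the kernel and sum: 10·1 + 3·1 + 10·2 + 2·1 + 3·1 + 11·-1 + 4·1.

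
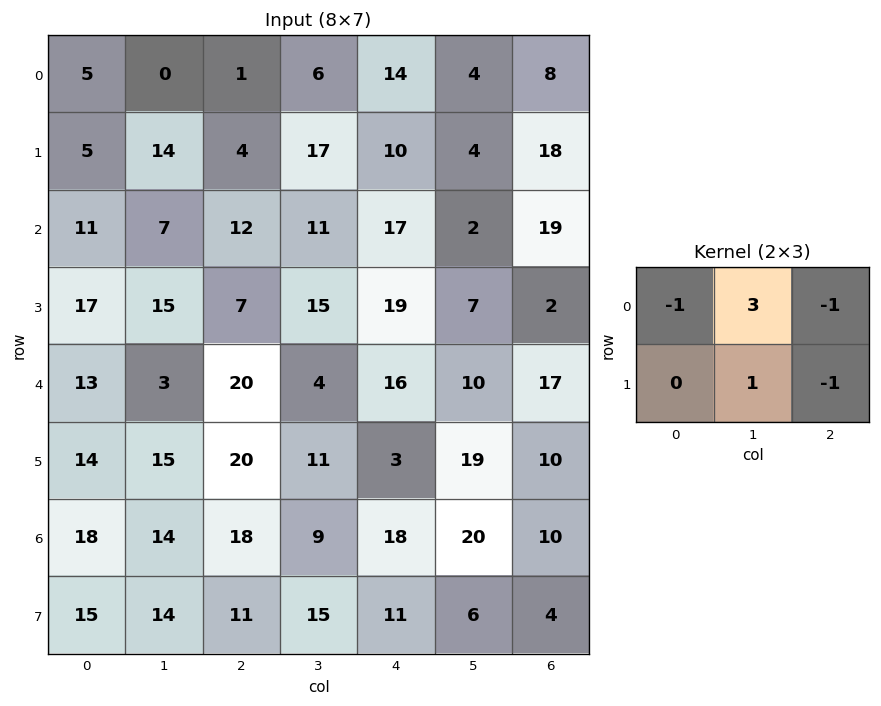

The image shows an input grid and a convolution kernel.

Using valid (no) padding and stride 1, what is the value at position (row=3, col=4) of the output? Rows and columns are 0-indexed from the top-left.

The receptive field on the input at this output position is [19 7 2 / 16 10 17]. Elementwise product with the kernel and sum: 19·-1 + 7·3 + 2·-1 + 10·1 + 17·-1.

-7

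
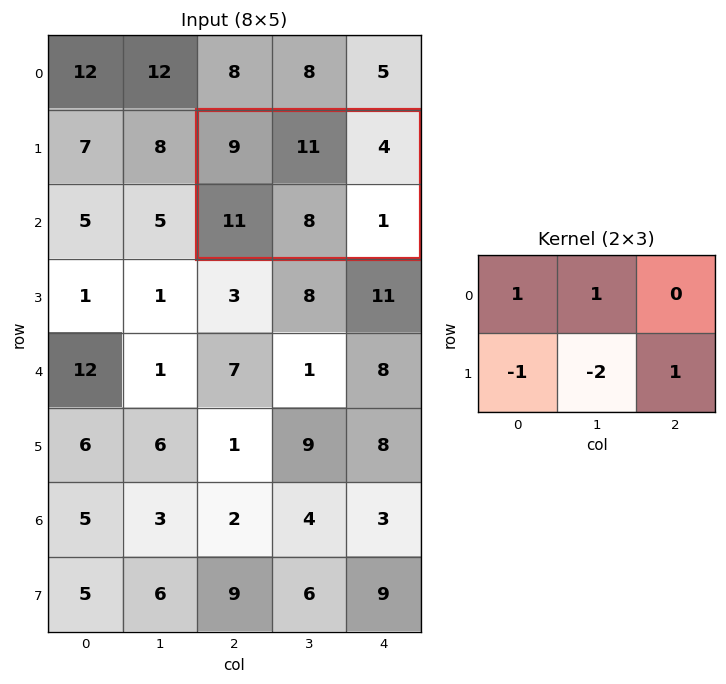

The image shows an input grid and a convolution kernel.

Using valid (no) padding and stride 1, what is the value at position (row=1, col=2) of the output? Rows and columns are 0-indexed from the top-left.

-6

The receptive field on the input at this output position is [9 11 4 / 11 8 1]. Elementwise product with the kernel and sum: 9·1 + 11·1 + 11·-1 + 8·-2 + 1·1.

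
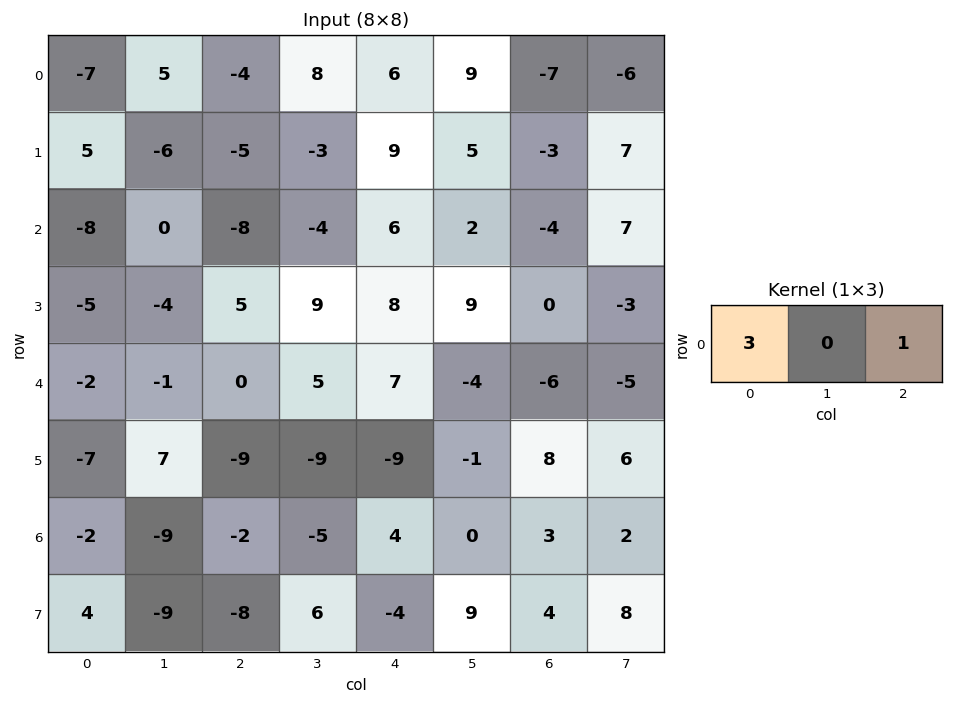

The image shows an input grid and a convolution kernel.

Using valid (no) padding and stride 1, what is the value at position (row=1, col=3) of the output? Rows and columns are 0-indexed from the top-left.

The receptive field on the input at this output position is [-3 9 5]. Elementwise product with the kernel and sum: -3·3 + 5·1.

-4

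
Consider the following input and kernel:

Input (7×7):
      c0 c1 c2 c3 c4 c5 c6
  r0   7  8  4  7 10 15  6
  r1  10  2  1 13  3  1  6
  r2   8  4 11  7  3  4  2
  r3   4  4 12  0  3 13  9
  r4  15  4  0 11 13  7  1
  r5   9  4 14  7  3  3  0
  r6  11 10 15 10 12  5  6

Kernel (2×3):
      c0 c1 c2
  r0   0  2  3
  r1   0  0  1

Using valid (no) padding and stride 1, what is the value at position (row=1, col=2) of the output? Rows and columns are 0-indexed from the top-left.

The receptive field on the input at this output position is [1 13 3 / 11 7 3]. Elementwise product with the kernel and sum: 13·2 + 3·3 + 3·1.

38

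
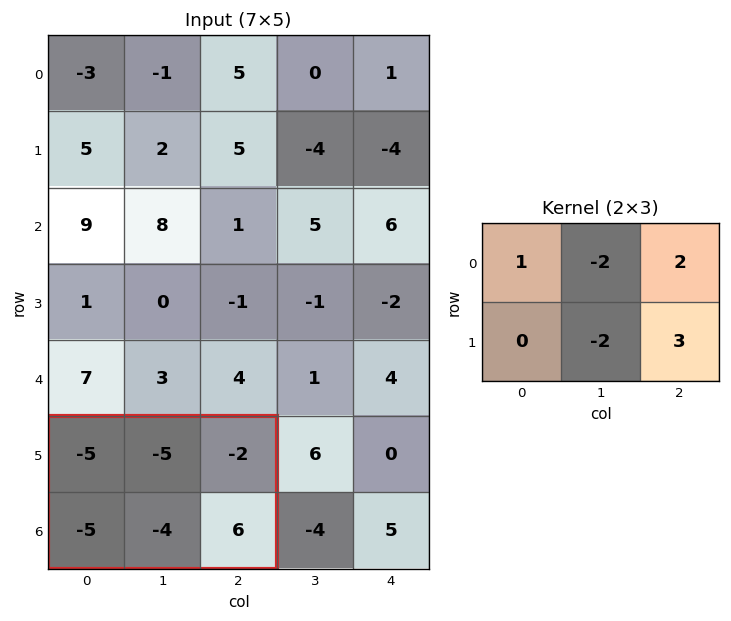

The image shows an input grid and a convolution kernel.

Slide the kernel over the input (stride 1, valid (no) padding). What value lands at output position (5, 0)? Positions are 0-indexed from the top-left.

The receptive field on the input at this output position is [-5 -5 -2 / -5 -4 6]. Elementwise product with the kernel and sum: -5·1 + -5·-2 + -2·2 + -4·-2 + 6·3.

27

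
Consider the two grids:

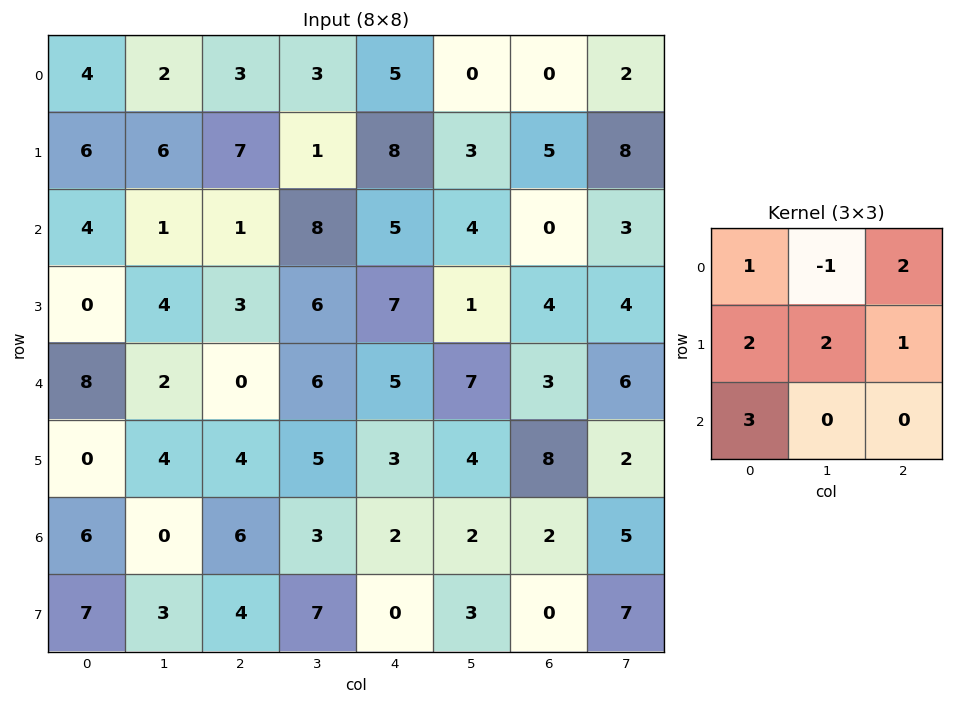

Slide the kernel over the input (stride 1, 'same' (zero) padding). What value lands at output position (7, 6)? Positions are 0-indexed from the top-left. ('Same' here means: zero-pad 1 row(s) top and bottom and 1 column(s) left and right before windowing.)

The receptive field on the zero-padded input at this output position is [2 2 5 / 3 0 7 / 0 0 0]. Elementwise product with the kernel and sum: 2·1 + 2·-1 + 5·2 + 3·2 + 0·2 + 7·1 + 0·3.

23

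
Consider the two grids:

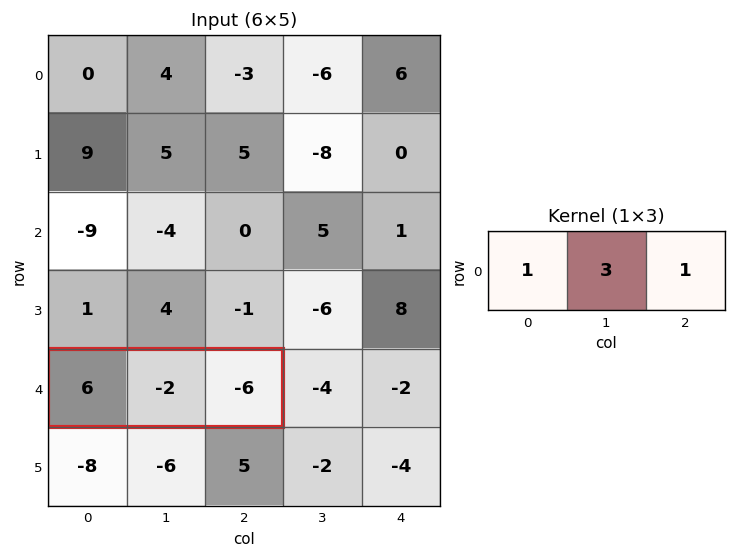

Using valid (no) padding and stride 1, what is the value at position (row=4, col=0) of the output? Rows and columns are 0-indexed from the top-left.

The receptive field on the input at this output position is [6 -2 -6]. Elementwise product with the kernel and sum: 6·1 + -2·3 + -6·1.

-6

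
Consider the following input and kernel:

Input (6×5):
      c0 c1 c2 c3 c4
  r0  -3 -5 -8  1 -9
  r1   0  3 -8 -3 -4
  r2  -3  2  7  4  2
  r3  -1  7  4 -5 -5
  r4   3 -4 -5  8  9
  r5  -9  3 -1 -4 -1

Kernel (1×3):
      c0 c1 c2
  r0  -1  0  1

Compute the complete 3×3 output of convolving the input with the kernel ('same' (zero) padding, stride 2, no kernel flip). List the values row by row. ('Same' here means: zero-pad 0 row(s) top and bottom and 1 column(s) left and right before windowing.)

-5 6 -1
2 2 -4
-4 12 -8

Output[0,0]: The receptive field on the zero-padded input at this output position is [0 -3 -5]. Elementwise product with the kernel and sum: 0·-1 + -5·1.
Output[0,1]: The receptive field on the zero-padded input at this output position is [-5 -8 1]. Elementwise product with the kernel and sum: -5·-1 + 1·1.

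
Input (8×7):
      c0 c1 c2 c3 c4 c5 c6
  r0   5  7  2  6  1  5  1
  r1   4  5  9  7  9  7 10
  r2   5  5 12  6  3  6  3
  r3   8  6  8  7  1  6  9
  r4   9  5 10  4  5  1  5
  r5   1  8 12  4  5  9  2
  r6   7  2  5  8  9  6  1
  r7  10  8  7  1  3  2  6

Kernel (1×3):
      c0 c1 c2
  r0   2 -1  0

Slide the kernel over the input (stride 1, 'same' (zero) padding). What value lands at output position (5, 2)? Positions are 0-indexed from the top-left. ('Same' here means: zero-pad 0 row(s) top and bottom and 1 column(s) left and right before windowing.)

4

The receptive field on the zero-padded input at this output position is [8 12 4]. Elementwise product with the kernel and sum: 8·2 + 12·-1.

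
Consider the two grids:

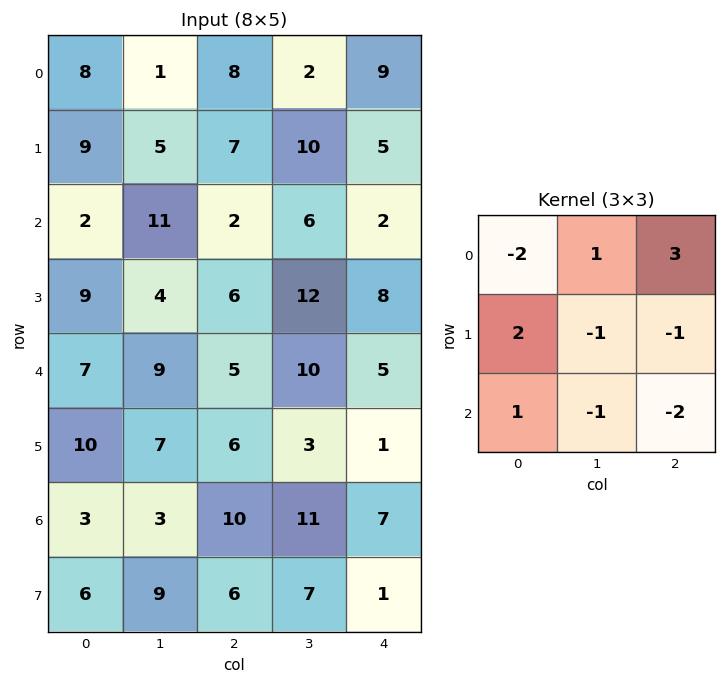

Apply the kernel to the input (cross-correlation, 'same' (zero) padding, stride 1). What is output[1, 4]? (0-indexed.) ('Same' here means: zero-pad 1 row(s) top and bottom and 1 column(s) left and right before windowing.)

The receptive field on the zero-padded input at this output position is [2 9 0 / 10 5 0 / 6 2 0]. Elementwise product with the kernel and sum: 2·-2 + 9·1 + 0·3 + 10·2 + 5·-1 + 0·-1 + 6·1 + 2·-1 + 0·-2.

24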